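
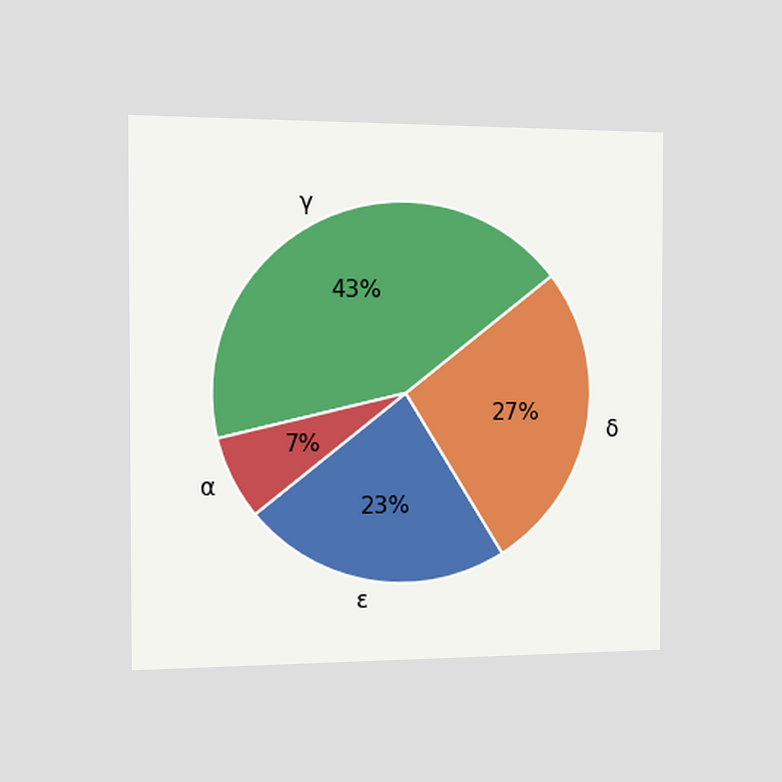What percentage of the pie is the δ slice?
The chart is viewed slightly from the left. The δ slice takes up 27% of the pie.

27%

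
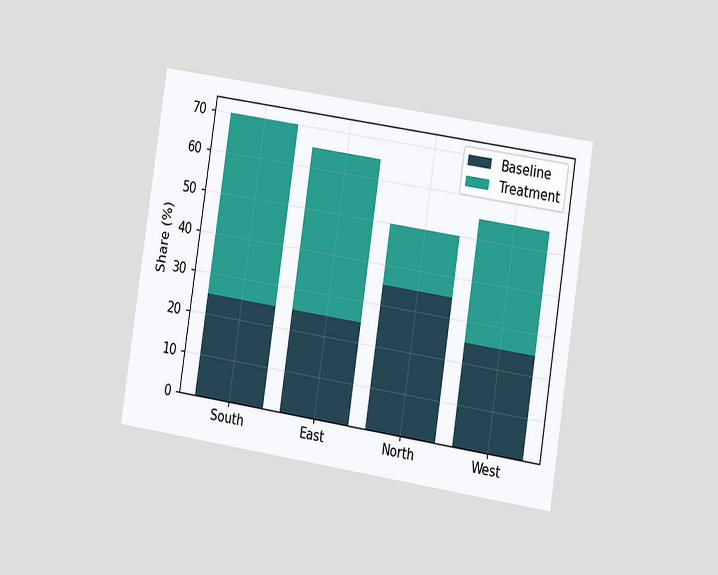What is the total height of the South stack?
The chart is tilted about 9° clockwise and viewed at a slight angle. The South stack's top reaches 70% on the y-axis.

70%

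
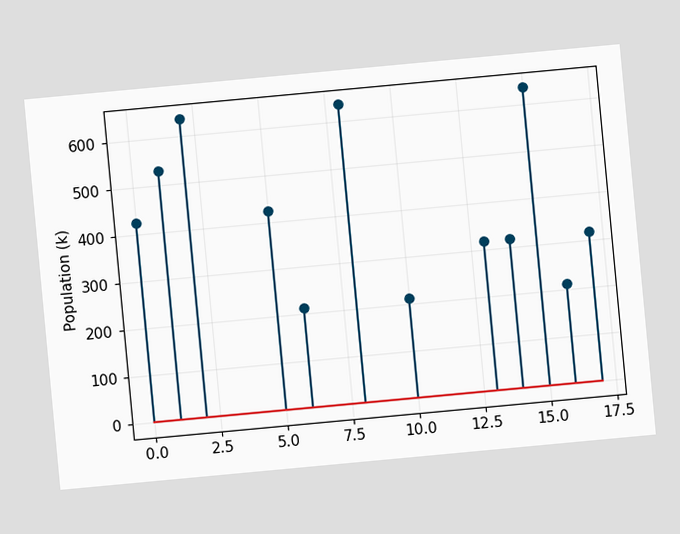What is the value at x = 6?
The chart is tilted about 5° counter-clockwise. The stem at x=6 reaches 212k.

212k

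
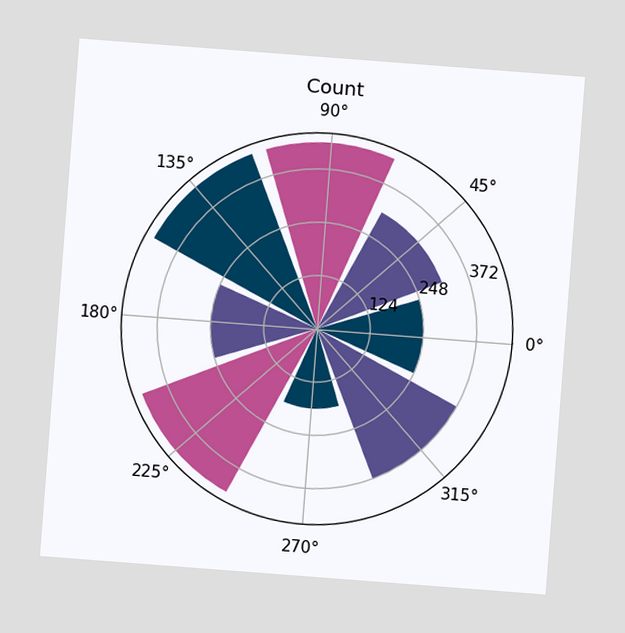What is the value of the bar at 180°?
The chart is tilted about 4° clockwise. The bar at 180° reaches 248 on the radial axis.

248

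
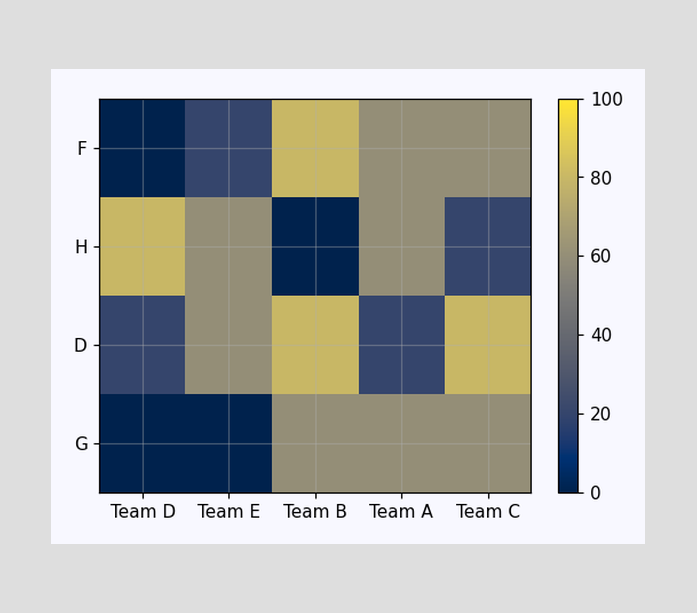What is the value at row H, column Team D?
80

Matching cell (H, Team D) against the colorbar gives 80.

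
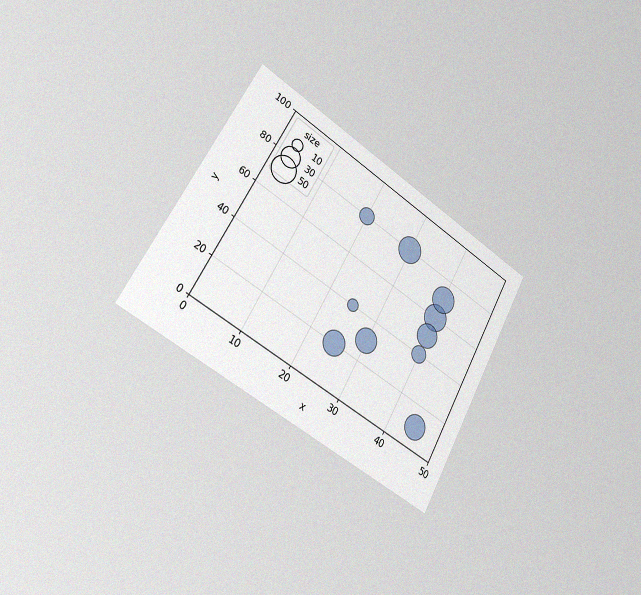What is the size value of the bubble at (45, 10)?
The chart is tilted about 30° clockwise and viewed slightly from the left, with some photo noise. Matching the bubble at (45, 10) against the size legend gives 40.

40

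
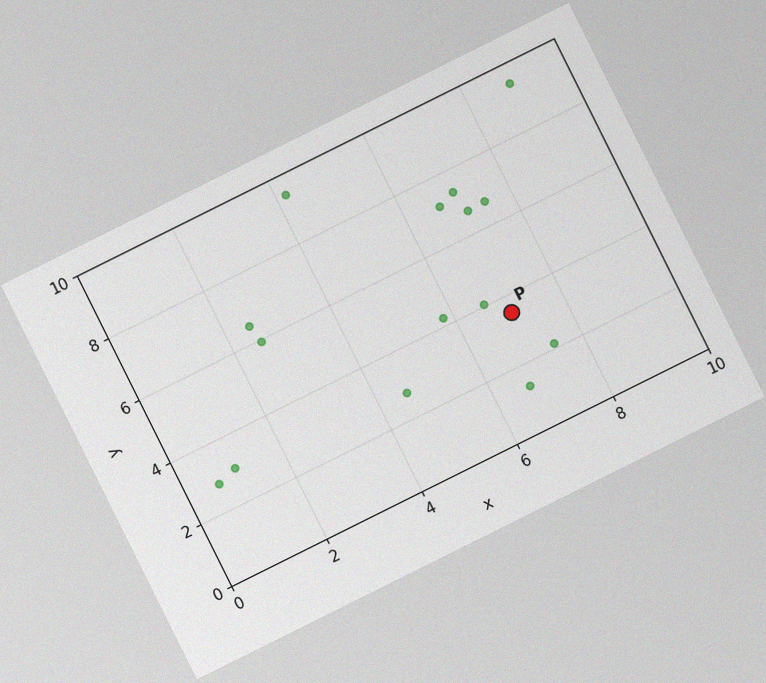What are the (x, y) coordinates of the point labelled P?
The chart is tilted about 26° counter-clockwise, with some photo noise. Following the gridlines from P to each axis, P sits at (7, 3.5).

(7, 3.5)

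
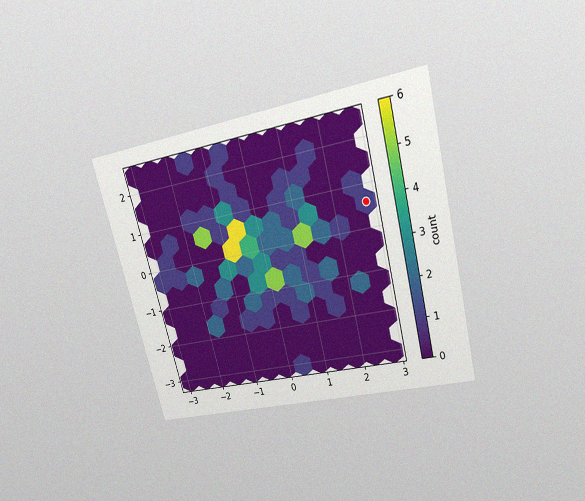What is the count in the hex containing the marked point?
1

The chart is tilted about 14° counter-clockwise and viewed slightly from above, with some photo noise. The marked hex reads 1 on the colorbar.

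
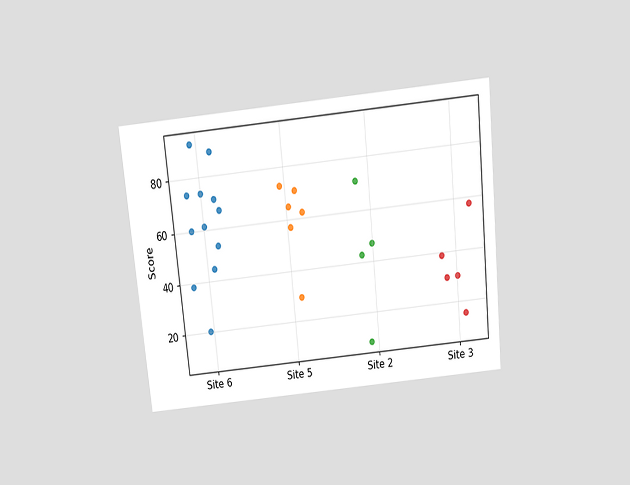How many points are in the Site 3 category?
The chart is tilted about 6° counter-clockwise and viewed slightly from above. Counting the markers in the Site 3 column gives 5.

5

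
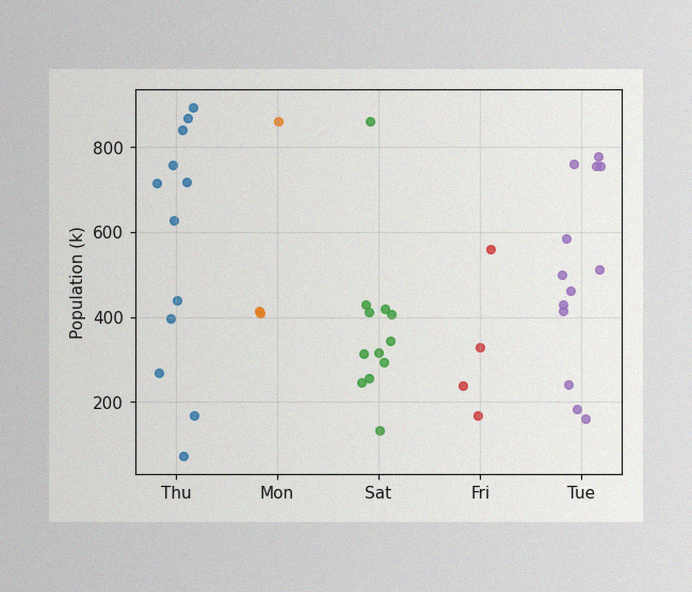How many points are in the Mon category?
3

The image has some photo noise and uneven lighting. Counting the markers in the Mon column gives 3.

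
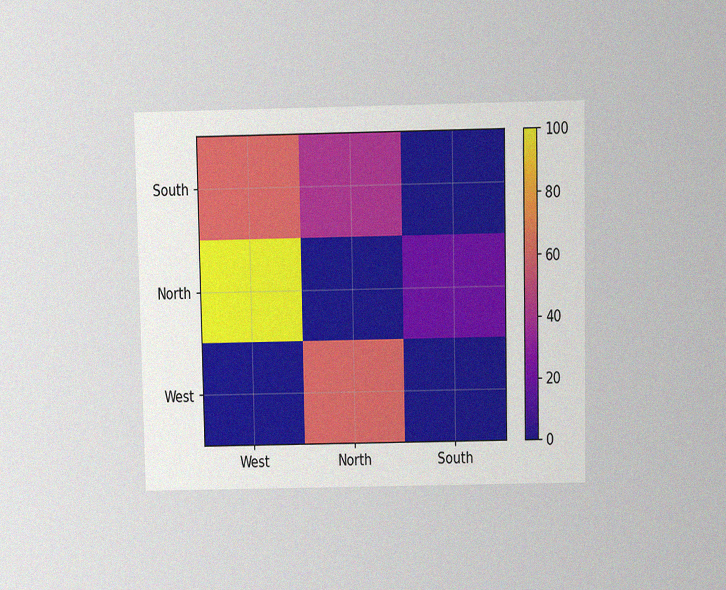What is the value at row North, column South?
The chart is viewed slightly from above, with some photo noise. Matching cell (North, South) against the colorbar gives 20.

20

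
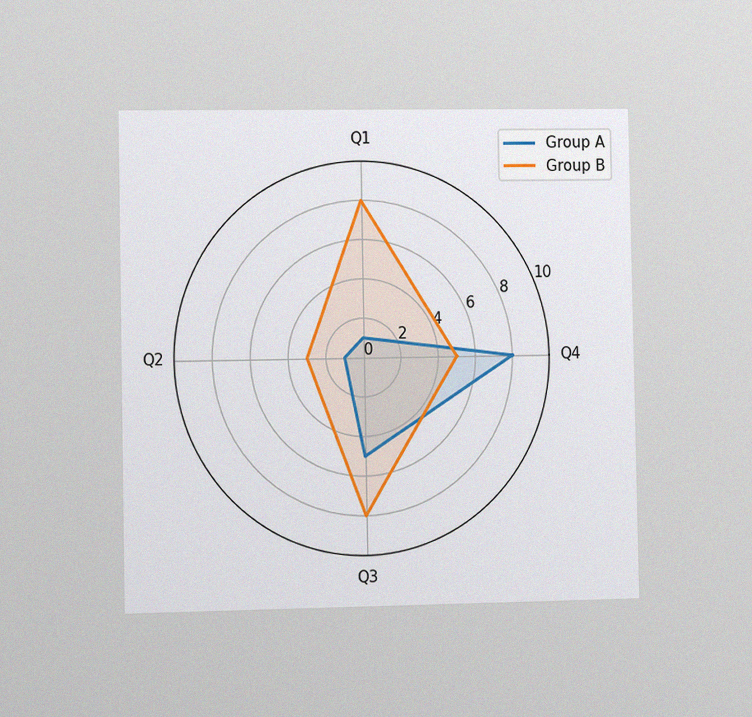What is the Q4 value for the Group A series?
The chart is viewed slightly from the left, with some photo noise. On the Q4 axis, Group A reaches 8.

8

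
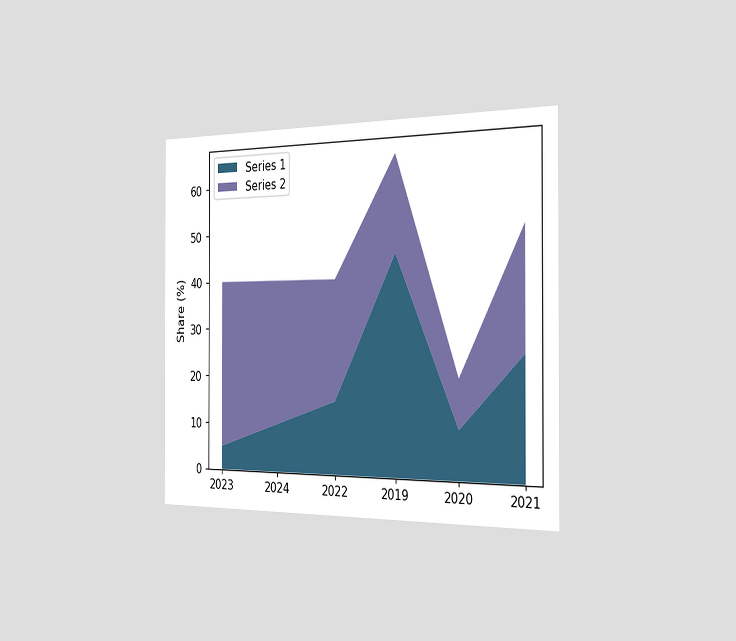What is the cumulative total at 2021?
The chart is viewed slightly from the right. The stacked total at 2021 reaches 50%.

50%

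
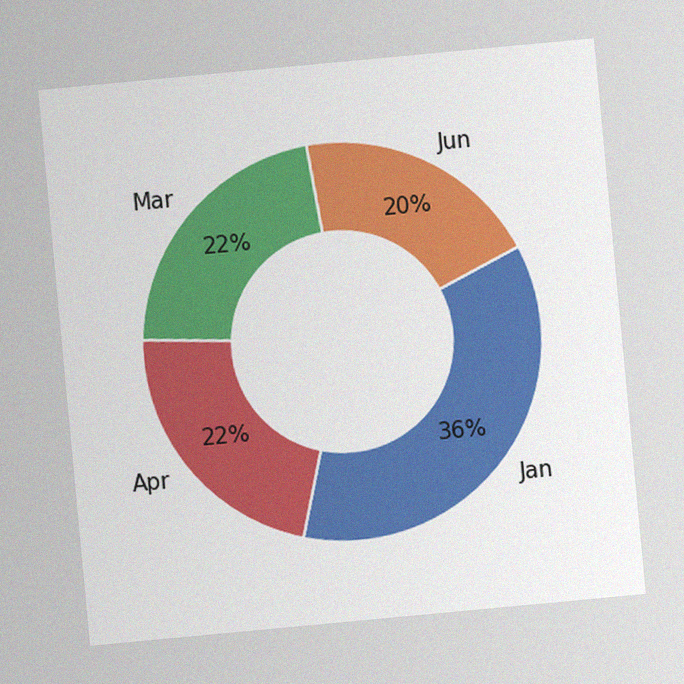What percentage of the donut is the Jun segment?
20%

The chart is tilted about 5° counter-clockwise, with some photo noise. The Jun segment takes up 20% of the ring.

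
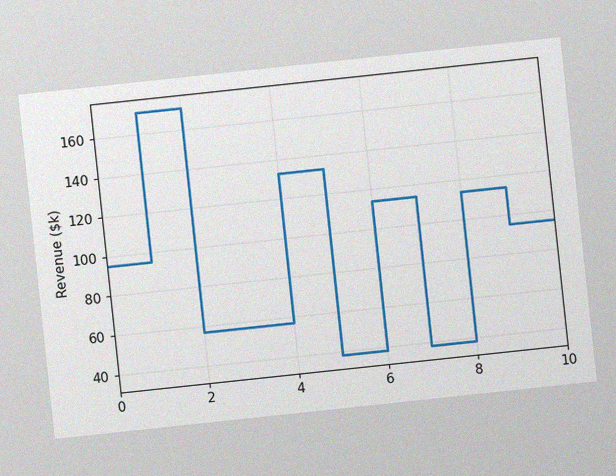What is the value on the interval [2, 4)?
The chart is tilted about 6° counter-clockwise, with some photo noise. On [2, 4) the step sits at $57k.

$57k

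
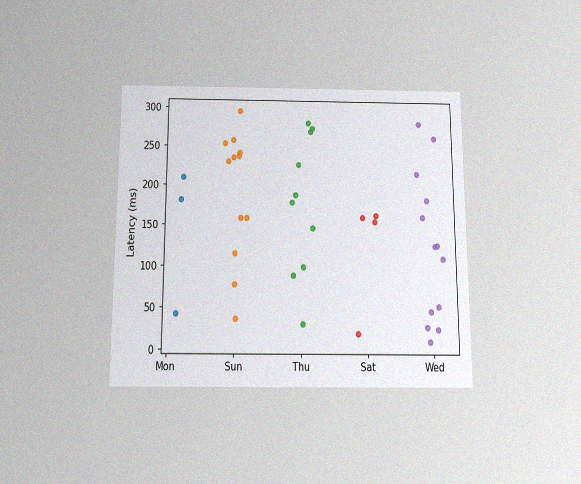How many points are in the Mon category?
3

The chart is viewed slightly from below, with some photo noise. Counting the markers in the Mon column gives 3.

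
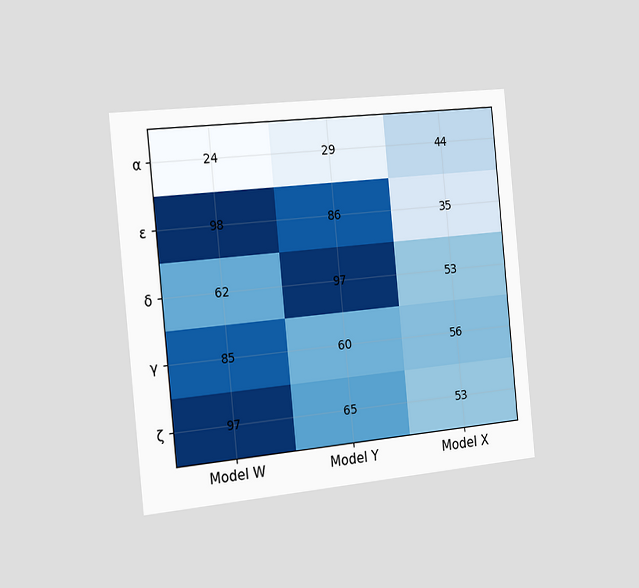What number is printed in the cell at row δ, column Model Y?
The chart is tilted about 5° counter-clockwise and viewed slightly from the left. The (δ, Model Y) cell reads 97.

97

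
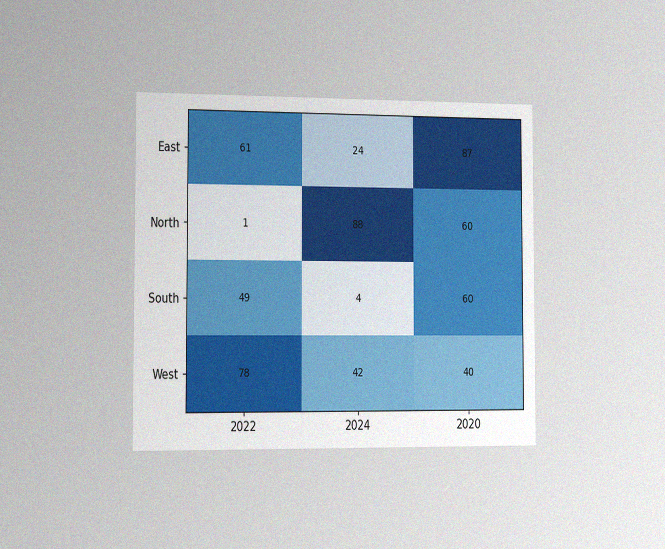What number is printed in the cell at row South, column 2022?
49

The chart is viewed slightly from the left, with some photo noise. The (South, 2022) cell reads 49.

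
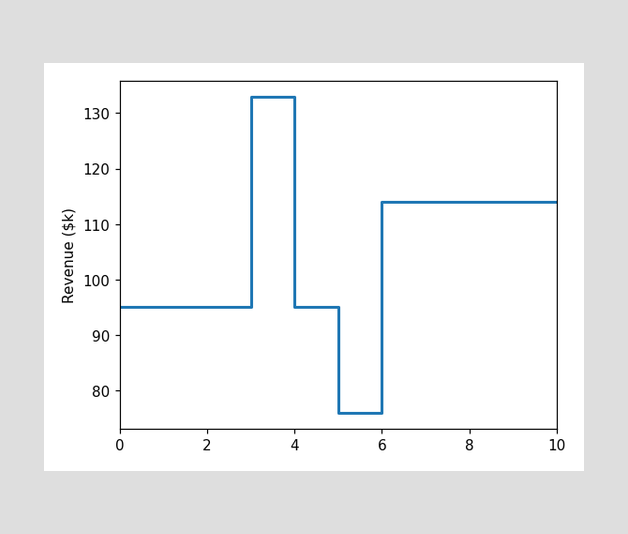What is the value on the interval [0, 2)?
On [0, 2) the step sits at $95k.

$95k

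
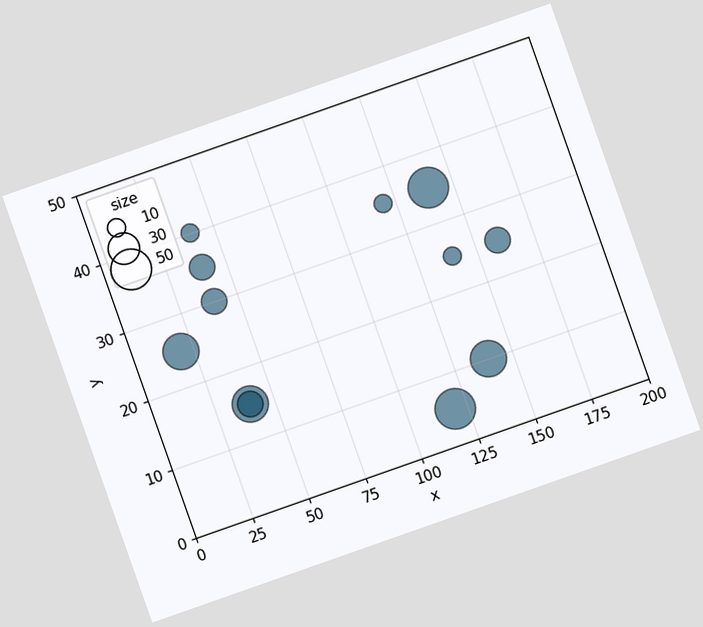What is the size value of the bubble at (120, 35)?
10

The chart is tilted about 19° counter-clockwise. Matching the bubble at (120, 35) against the size legend gives 10.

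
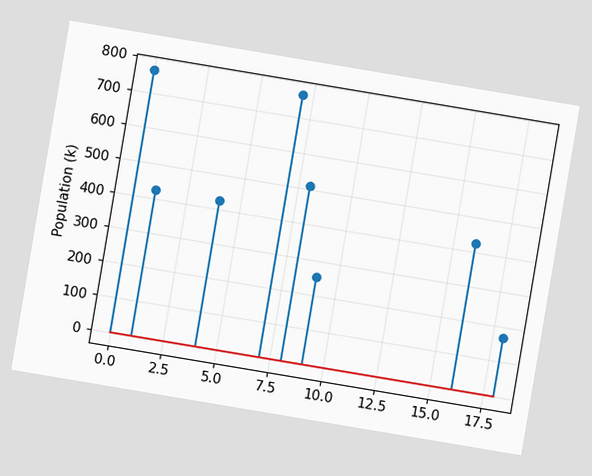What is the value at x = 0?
The chart is tilted about 10° clockwise. The stem at x=0 reaches 765k.

765k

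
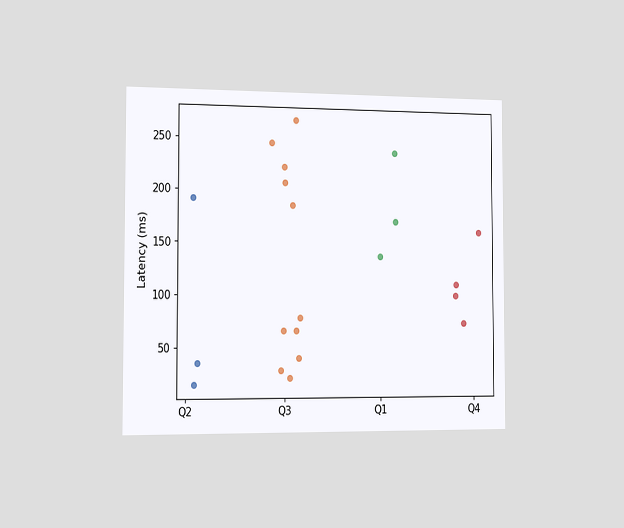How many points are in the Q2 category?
The chart is viewed slightly from the left. Counting the markers in the Q2 column gives 3.

3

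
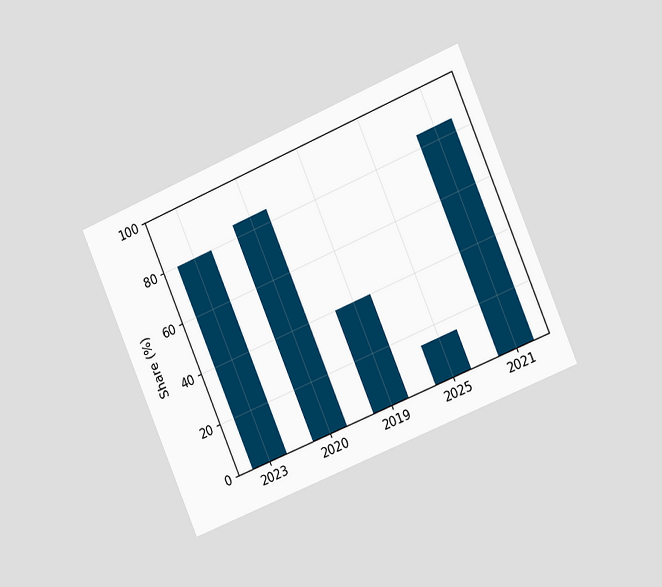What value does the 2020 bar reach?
85%

The chart is tilted about 23° counter-clockwise and viewed slightly from the right. Reading along the chart's y-axis, the 2020 bar reaches 85%.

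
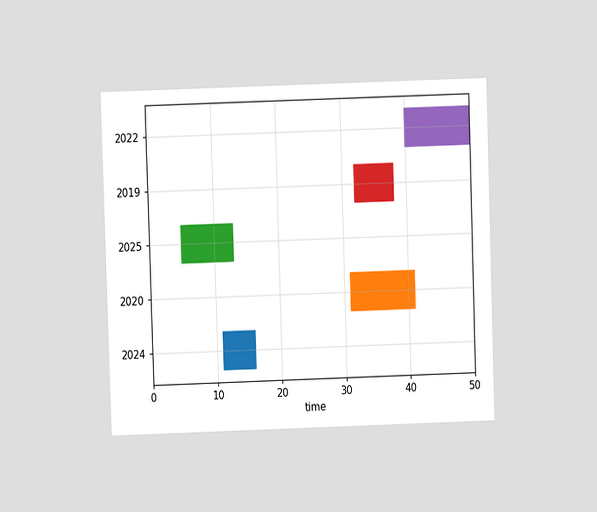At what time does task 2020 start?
31

The chart is viewed at a slight angle. The 2020 bar begins at t=31.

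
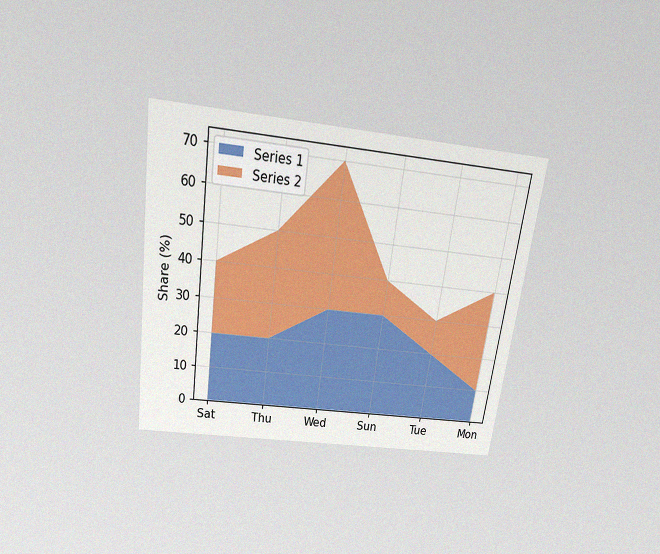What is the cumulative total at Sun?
The chart is tilted about 8° clockwise and viewed slightly from above, with some photo noise. The stacked total at Sun reaches 40%.

40%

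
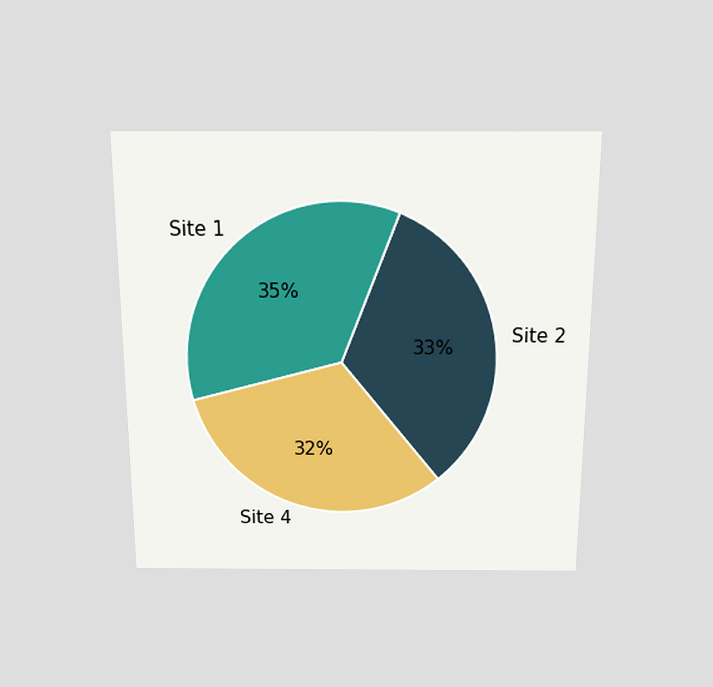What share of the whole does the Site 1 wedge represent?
The chart is viewed slightly from above. The Site 1 slice takes up 35% of the pie.

35%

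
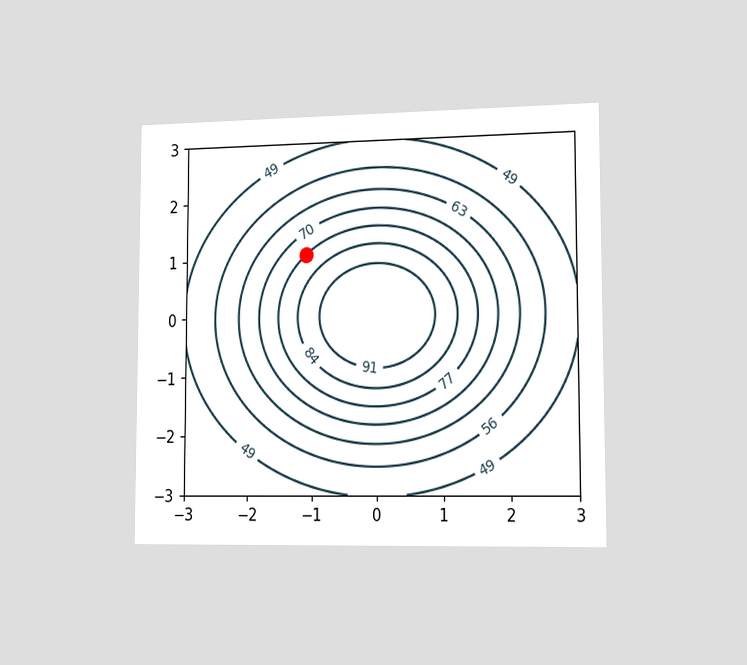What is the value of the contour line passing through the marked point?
77

The chart is viewed slightly from the right. The marked point sits on the contour labelled 77.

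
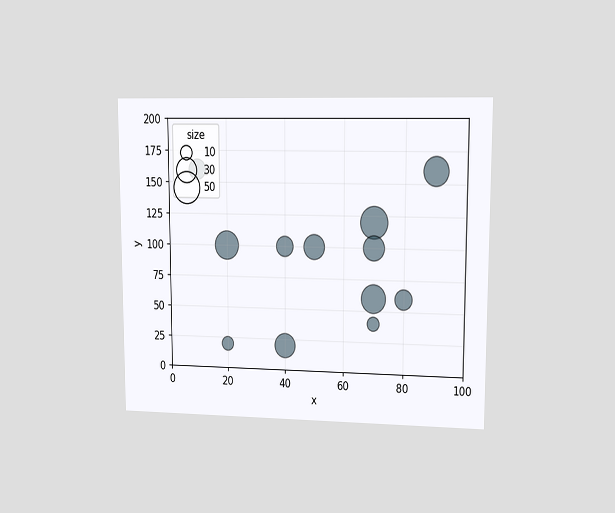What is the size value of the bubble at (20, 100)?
40

The chart is viewed at a slight angle. Matching the bubble at (20, 100) against the size legend gives 40.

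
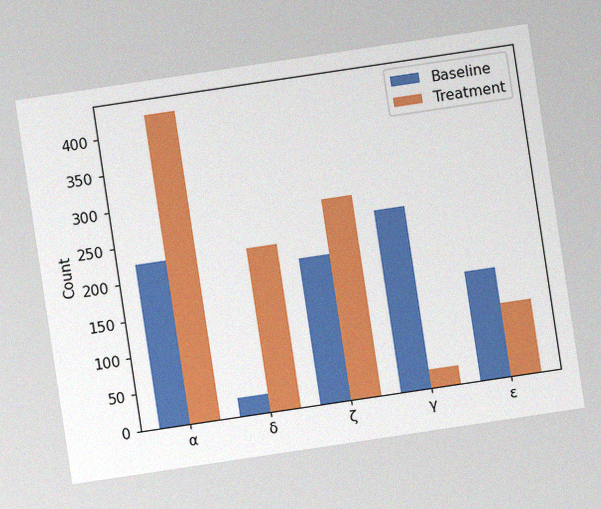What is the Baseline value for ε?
150

The chart is tilted about 8° counter-clockwise, with some photo noise. The Baseline bar at ε reaches 150 on the y-axis.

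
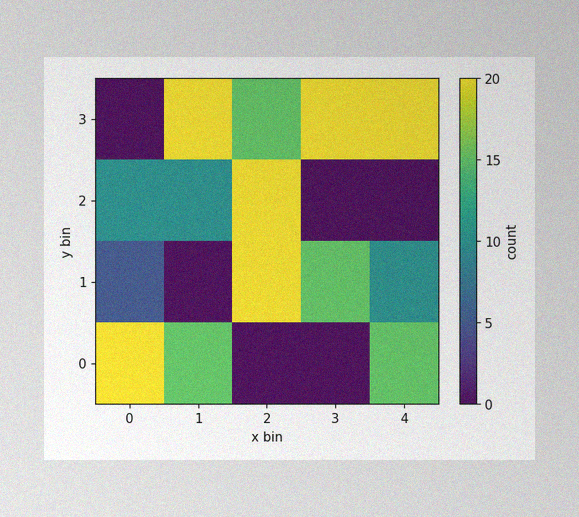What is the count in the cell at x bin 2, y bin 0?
The image has some photo noise and uneven lighting. Matching the cell (2, 0) against the colorbar gives 0.

0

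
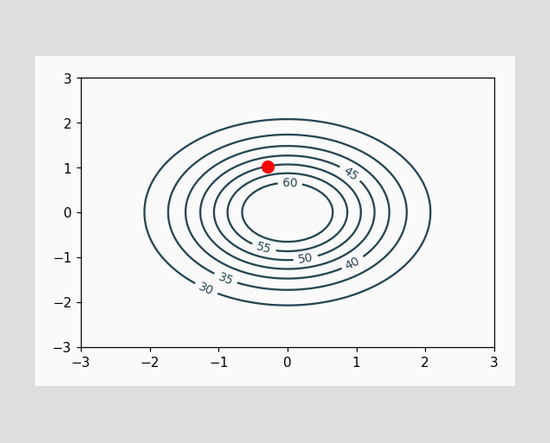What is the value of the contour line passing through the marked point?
50

The marked point sits on the contour labelled 50.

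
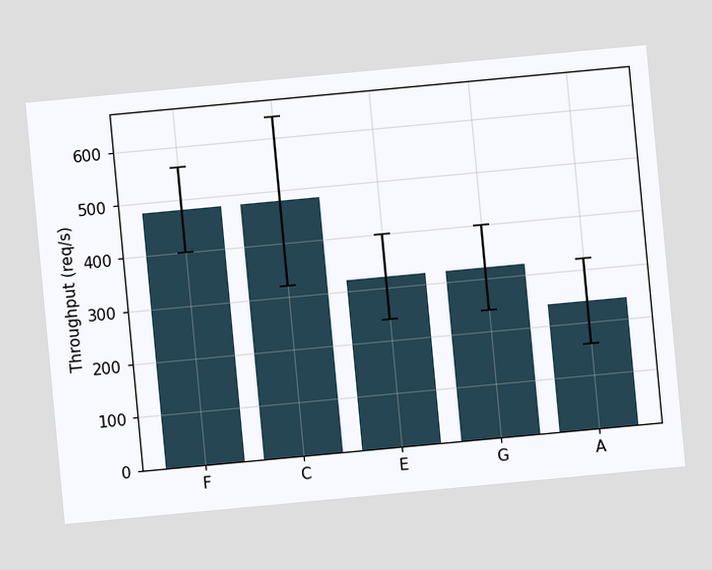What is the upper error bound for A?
320req/s

The chart is tilted about 5° counter-clockwise. The A bar's upper whisker reaches 320req/s.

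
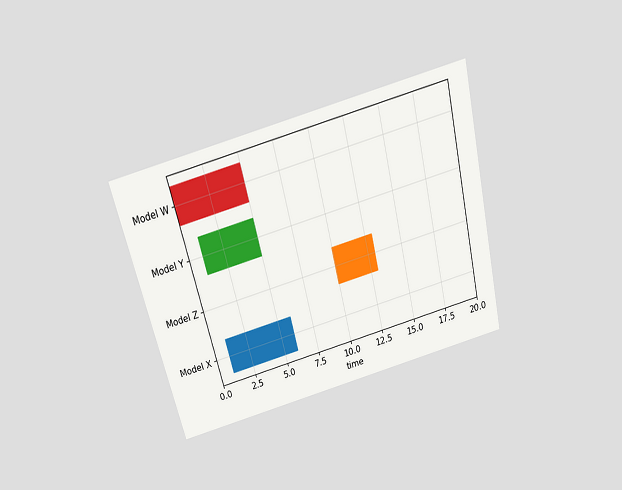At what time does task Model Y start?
The chart is tilted about 14° counter-clockwise and viewed slightly from above. The Model Y bar begins at t=1.

1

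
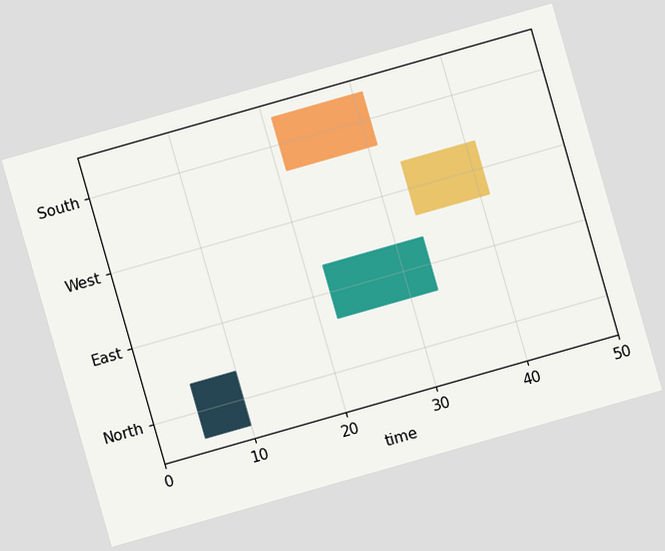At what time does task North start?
The chart is tilted about 16° counter-clockwise. The North bar begins at t=5.

5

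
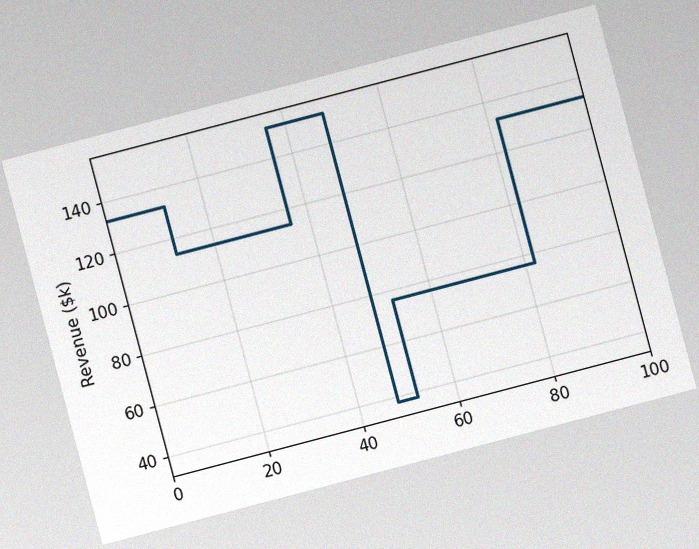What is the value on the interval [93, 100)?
The chart is tilted about 15° counter-clockwise, with some photo noise. On [93, 100) the step sits at $133k.

$133k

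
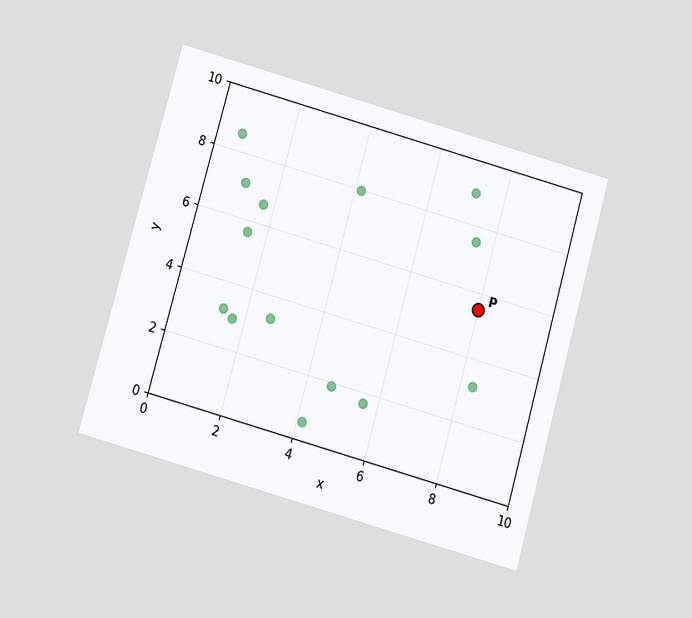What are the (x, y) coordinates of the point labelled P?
The chart is tilted about 16° clockwise and viewed at a slight angle. Following the gridlines from P to each axis, P sits at (8, 5.5).

(8, 5.5)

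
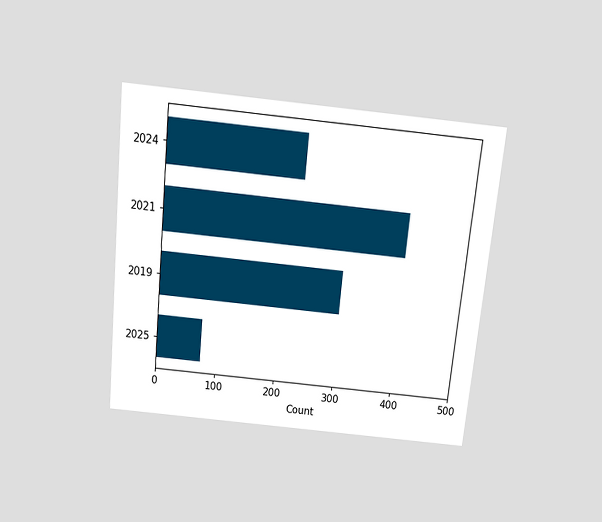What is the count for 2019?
300

The chart is tilted about 6° clockwise and viewed slightly from above. Reading along the chart's x-axis, the 2019 bar reaches 300.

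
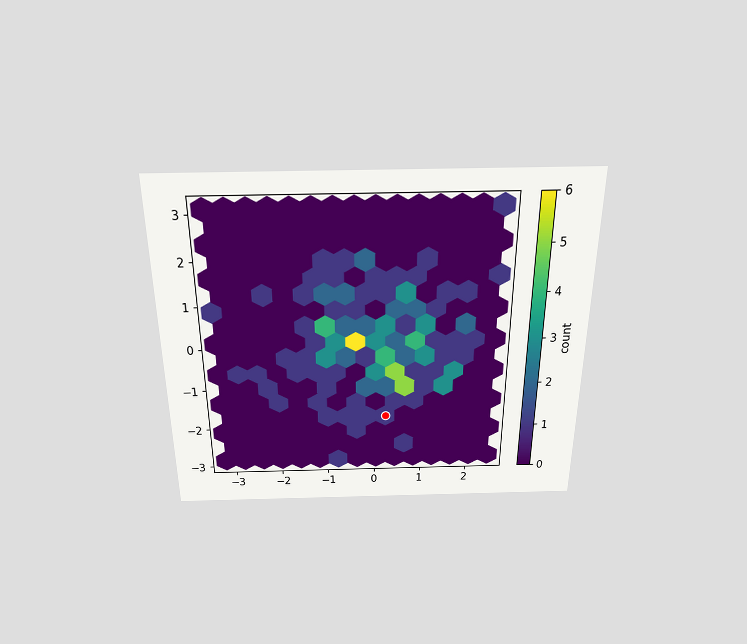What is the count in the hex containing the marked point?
1

The chart is viewed slightly from above. The marked hex reads 1 on the colorbar.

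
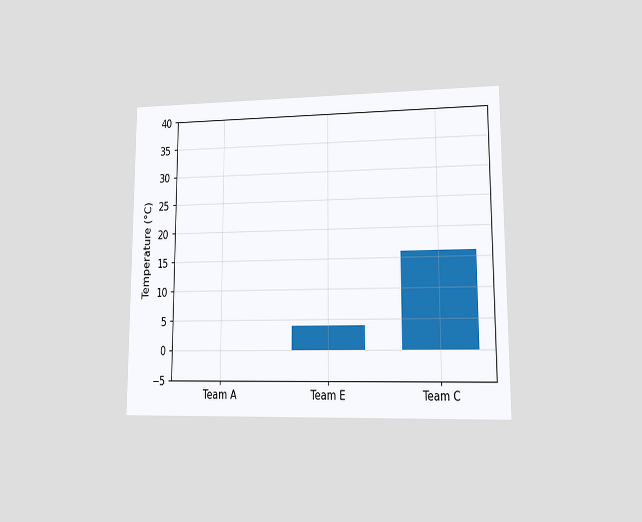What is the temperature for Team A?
0°C

The chart is viewed at a slight angle. Reading along the chart's y-axis, the Team A bar reaches 0°C.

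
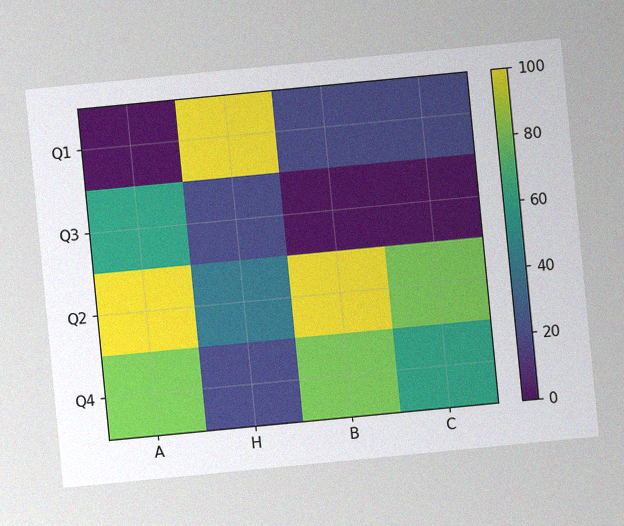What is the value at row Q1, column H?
The chart is tilted about 5° counter-clockwise, with some photo noise. Matching cell (Q1, H) against the colorbar gives 100.

100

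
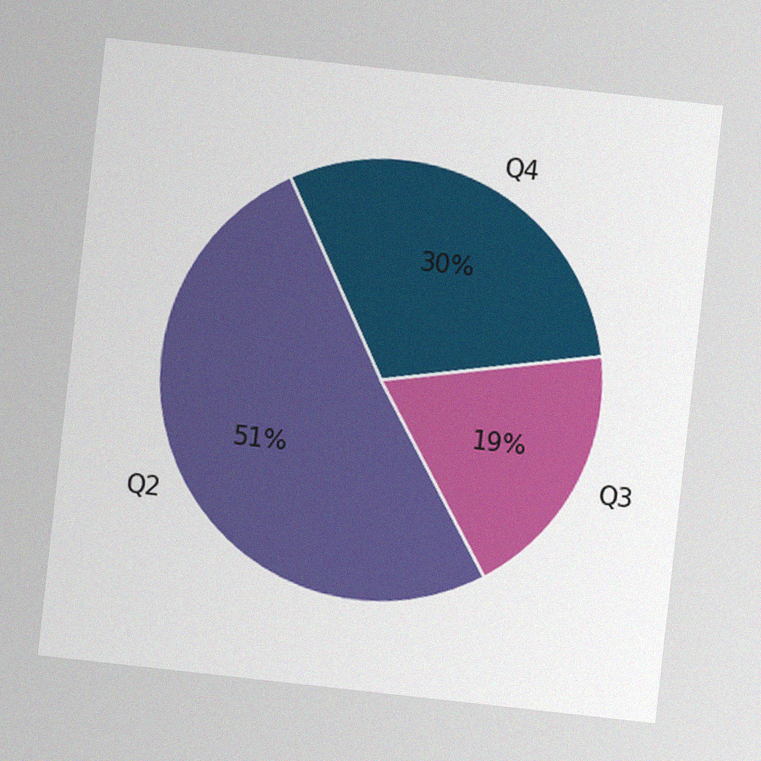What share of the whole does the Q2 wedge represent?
The chart is tilted about 6° clockwise, with some photo noise. The Q2 slice takes up 51% of the pie.

51%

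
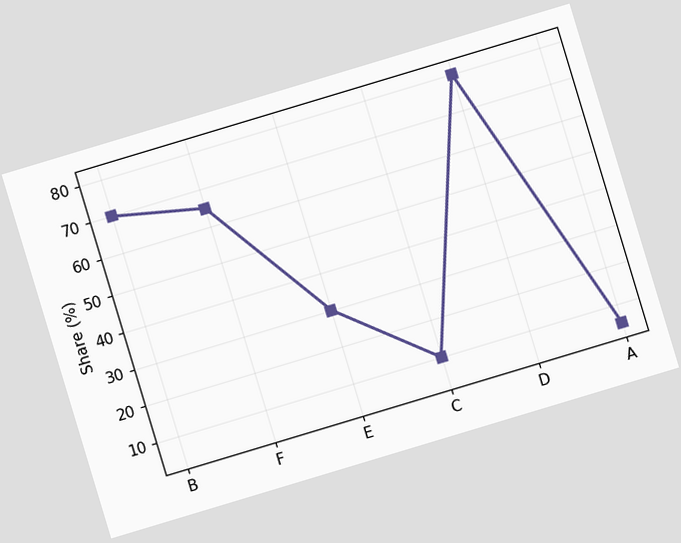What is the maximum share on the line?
The chart is tilted about 17° counter-clockwise. The highest point is at D, and reading across to the y-axis gives 80%.

80%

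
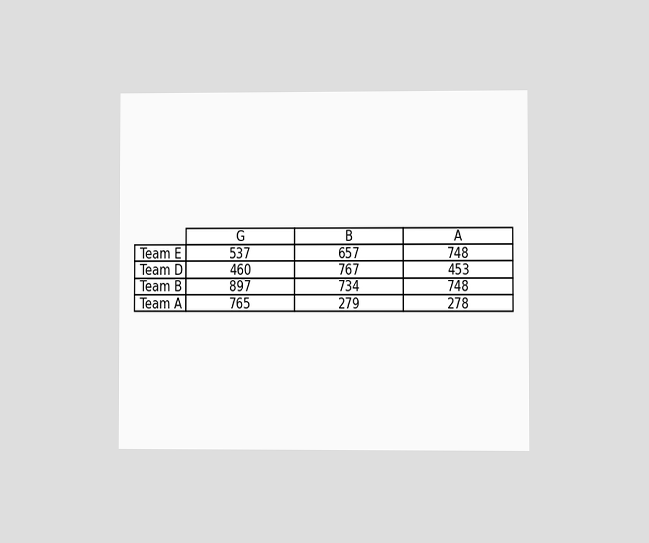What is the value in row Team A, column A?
The chart is viewed at a slight angle. The (Team A, A) cell reads 278.

278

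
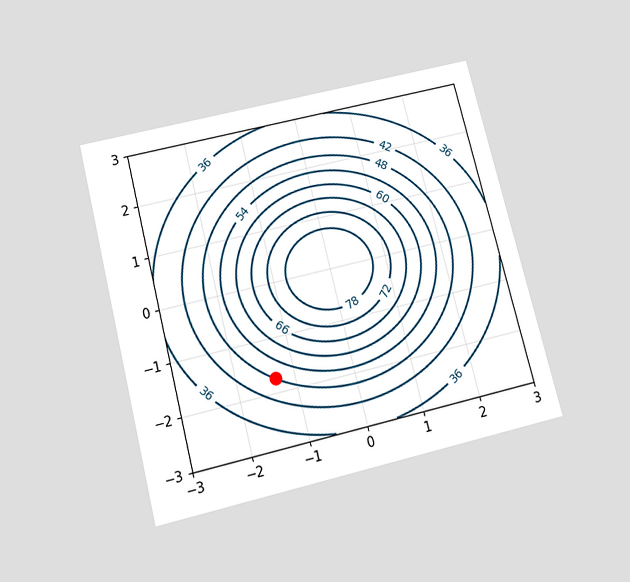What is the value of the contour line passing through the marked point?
48

The chart is tilted about 14° counter-clockwise and viewed slightly from below. The marked point sits on the contour labelled 48.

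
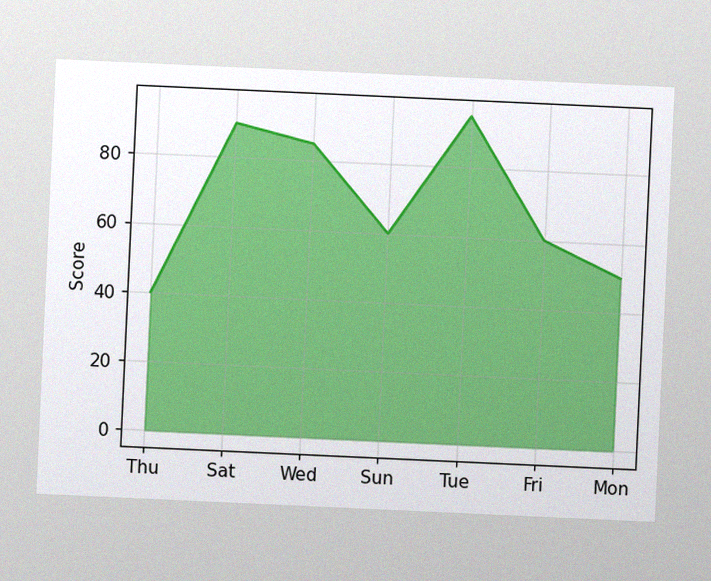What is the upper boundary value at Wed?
85

The chart is tilted about 3° clockwise, with some photo noise. At Wed the upper boundary is at 85.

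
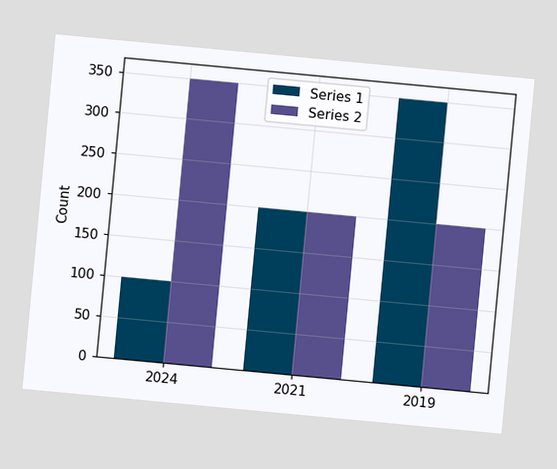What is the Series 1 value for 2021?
200

The chart is tilted about 5° clockwise. The Series 1 bar at 2021 reaches 200 on the y-axis.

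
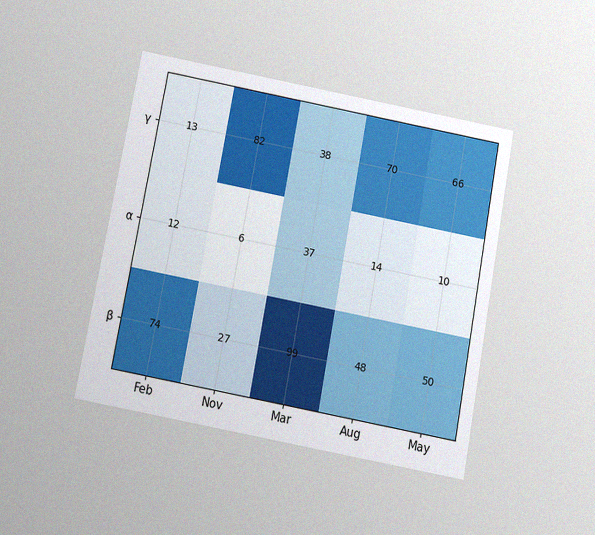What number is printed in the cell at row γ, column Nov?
82

The chart is tilted about 11° clockwise and viewed slightly from below, with some photo noise. The (γ, Nov) cell reads 82.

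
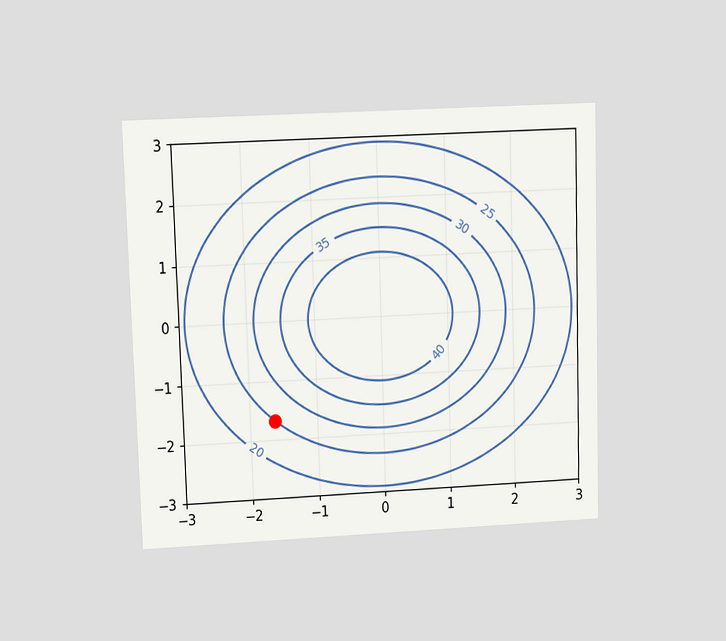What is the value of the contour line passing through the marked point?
The chart is viewed at a slight angle. The marked point sits on the contour labelled 25.

25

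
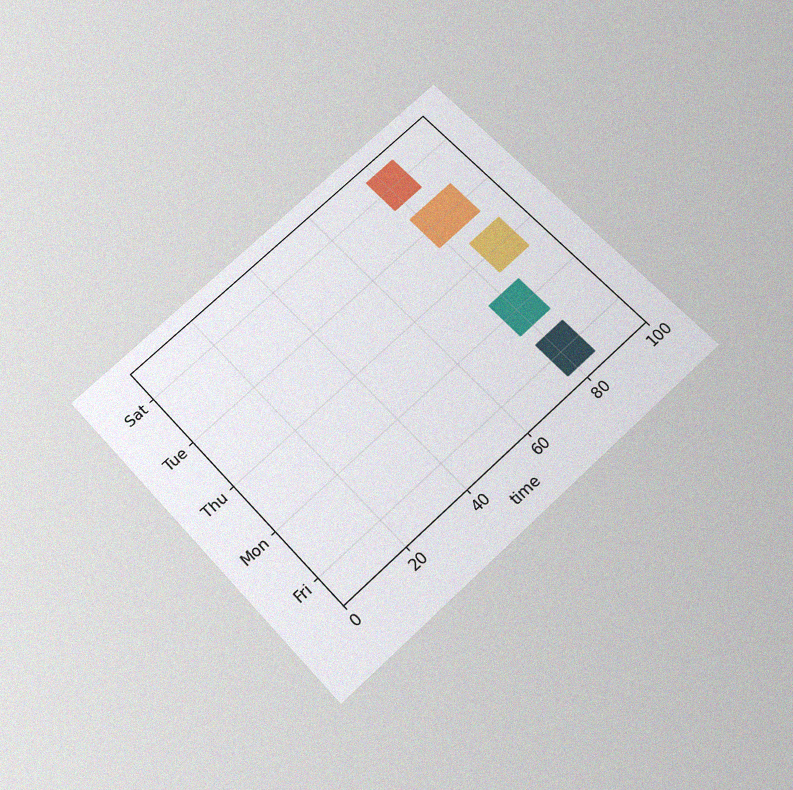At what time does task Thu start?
84

The chart is tilted about 43° counter-clockwise and viewed slightly from below, with some photo noise. The Thu bar begins at t=84.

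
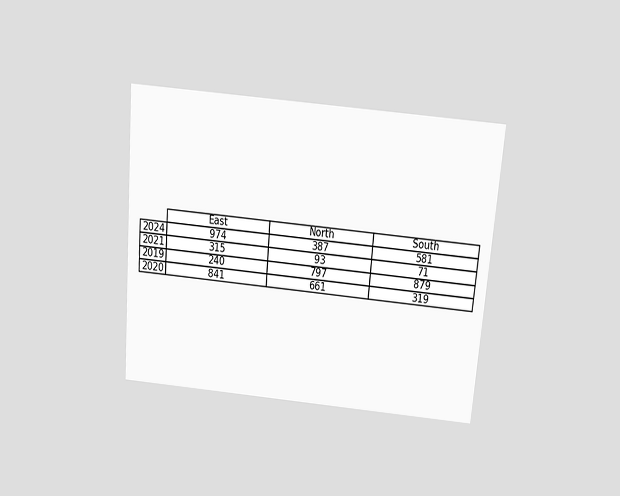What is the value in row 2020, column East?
The chart is tilted about 5° clockwise and viewed slightly from above. The (2020, East) cell reads 841.

841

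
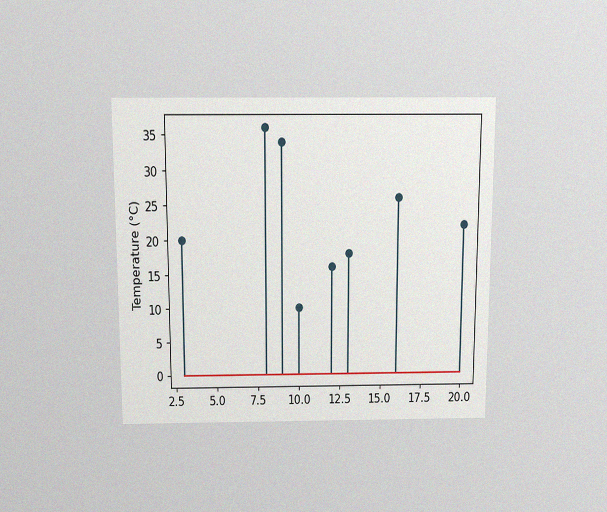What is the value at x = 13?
The chart is viewed slightly from above, with some photo noise. The stem at x=13 reaches 18°C.

18°C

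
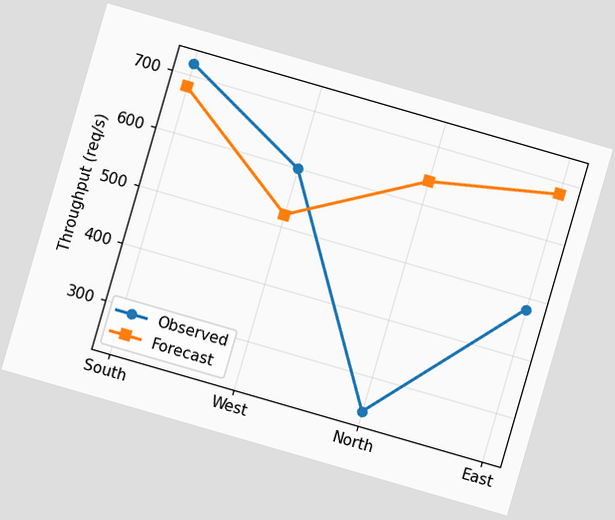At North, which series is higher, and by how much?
Forecast, by 400req/s

The chart is tilted about 16° clockwise. At North, Forecast sits above the other line by 400req/s.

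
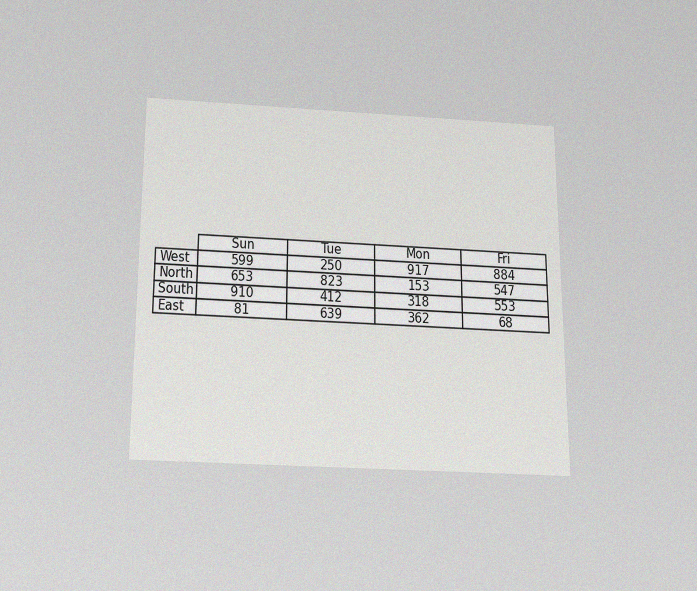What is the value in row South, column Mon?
The chart is viewed slightly from below, with some photo noise. The (South, Mon) cell reads 318.

318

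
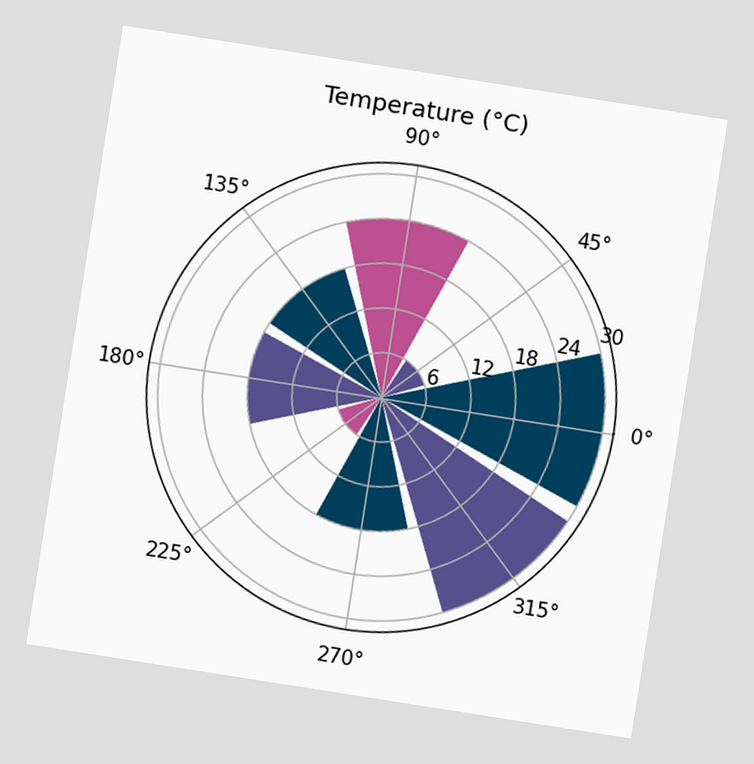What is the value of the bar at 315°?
The chart is tilted about 9° clockwise. The bar at 315° reaches 30°C on the radial axis.

30°C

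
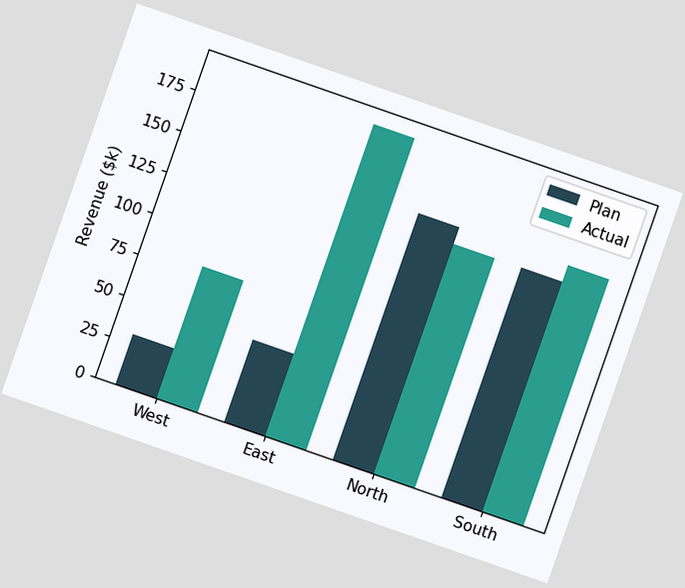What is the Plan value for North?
$150k

The chart is tilted about 19° clockwise. The Plan bar at North reaches $150k on the y-axis.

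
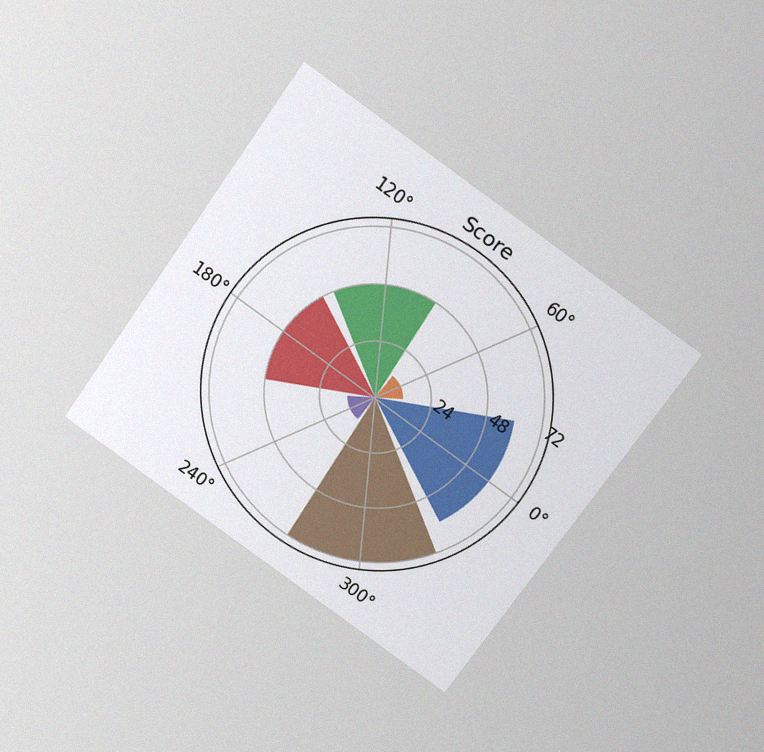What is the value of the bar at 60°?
The chart is tilted about 35° clockwise and viewed slightly from above, with some photo noise. The bar at 60° reaches 12 on the radial axis.

12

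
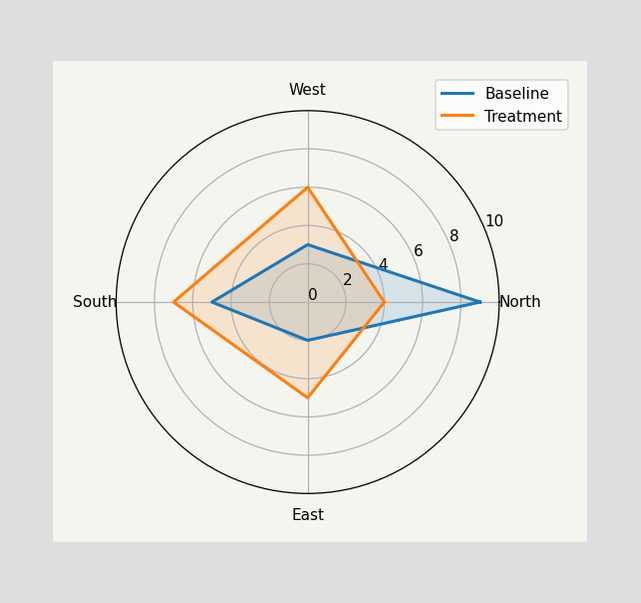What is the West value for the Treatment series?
On the West axis, Treatment reaches 6.

6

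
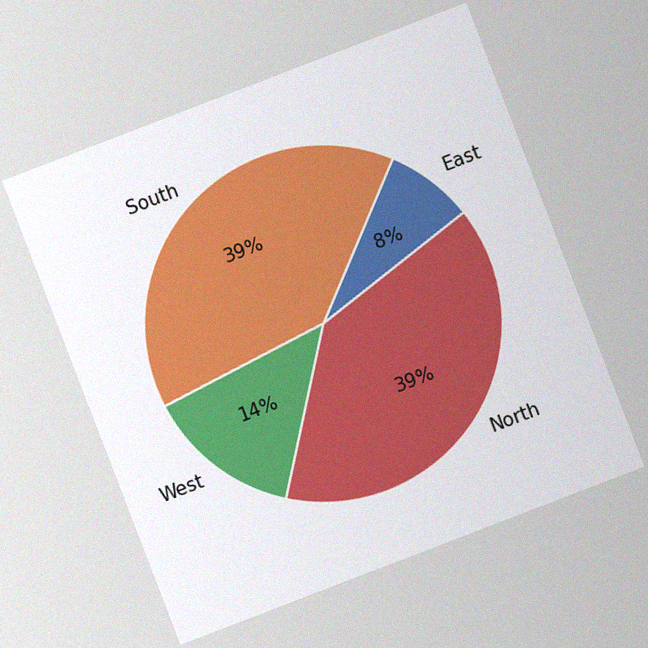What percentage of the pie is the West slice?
The chart is tilted about 21° counter-clockwise, with some photo noise. The West slice takes up 14% of the pie.

14%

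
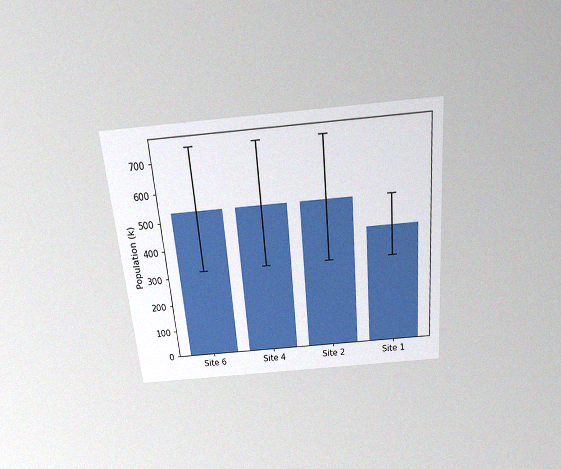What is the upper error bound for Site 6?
742k

The chart is tilted about 5° counter-clockwise and viewed slightly from above, with some photo noise. The Site 6 bar's upper whisker reaches 742k.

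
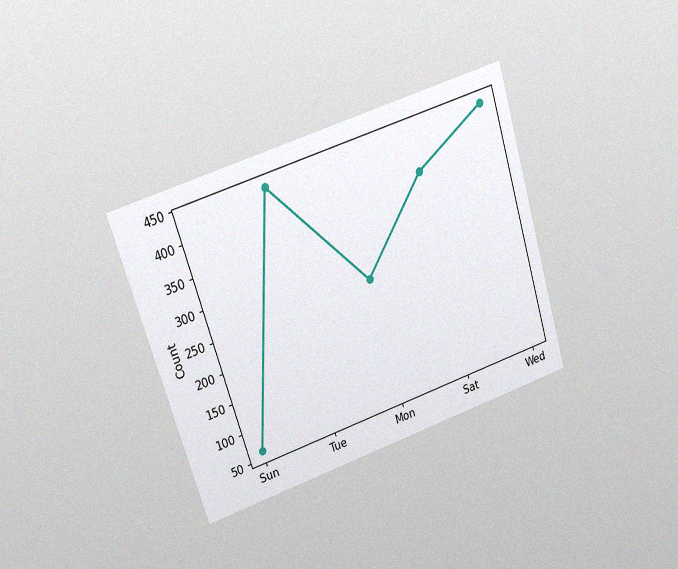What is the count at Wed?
The chart is tilted about 18° counter-clockwise and viewed at a slight angle, with some photo noise. At Wed, the line is at 434.

434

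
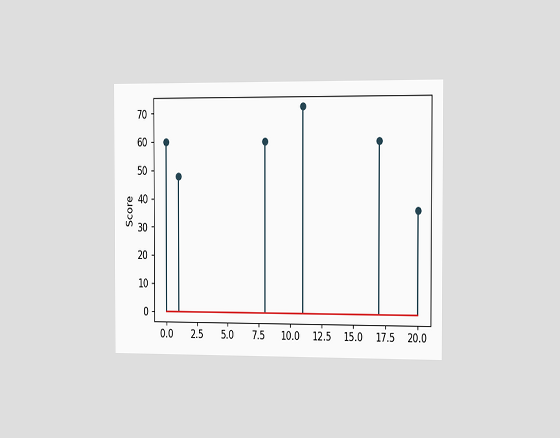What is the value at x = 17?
60

The chart is viewed slightly from the right. The stem at x=17 reaches 60.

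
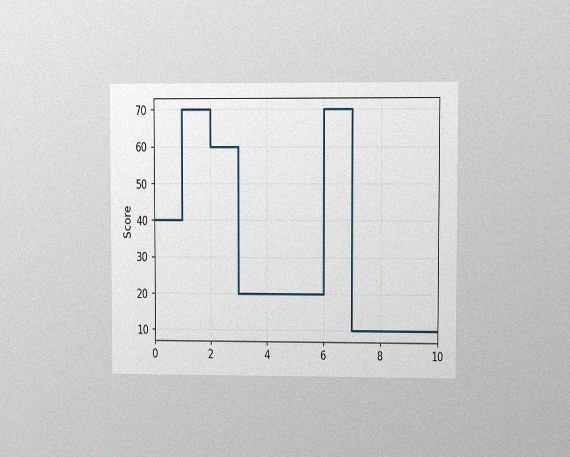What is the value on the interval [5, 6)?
The chart is viewed at a slight angle, with some photo noise. On [5, 6) the step sits at 20.

20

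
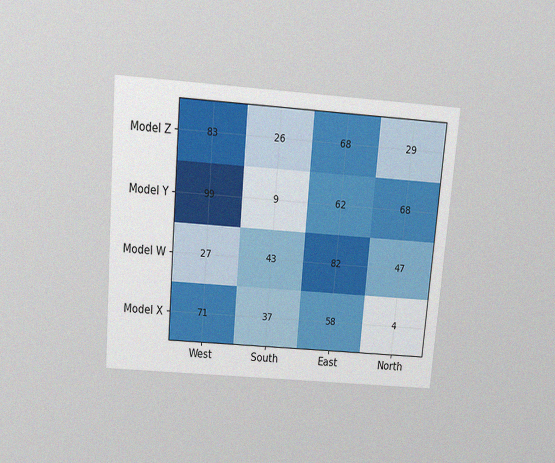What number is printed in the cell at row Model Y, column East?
62

The chart is tilted about 5° clockwise and viewed slightly from above, with some photo noise. The (Model Y, East) cell reads 62.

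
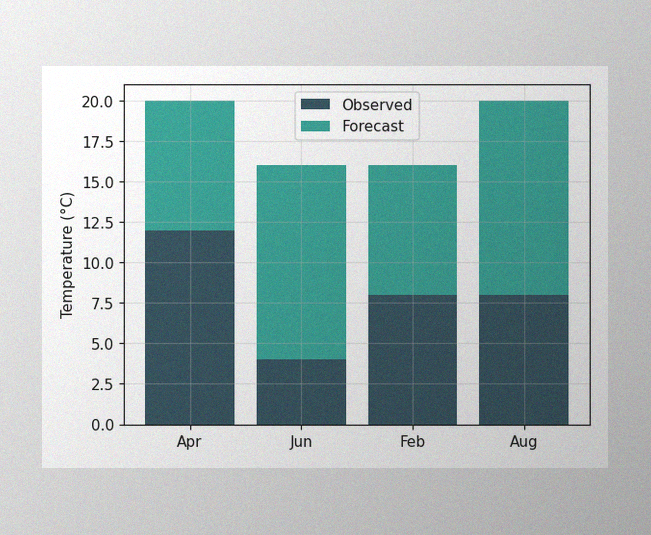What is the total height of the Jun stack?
16°C

The image has some photo noise and uneven lighting. The Jun stack's top reaches 16°C on the y-axis.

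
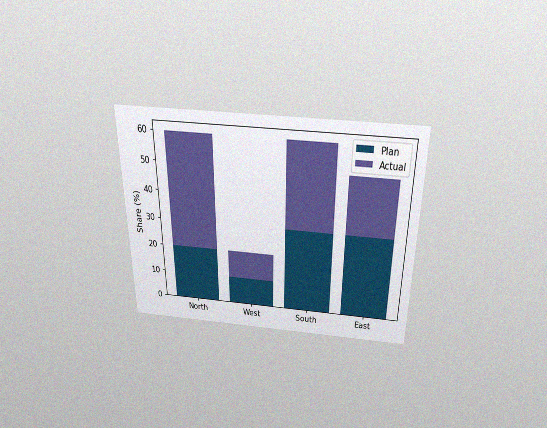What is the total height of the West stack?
The chart is viewed slightly from above, with some photo noise. The West stack's top reaches 20% on the y-axis.

20%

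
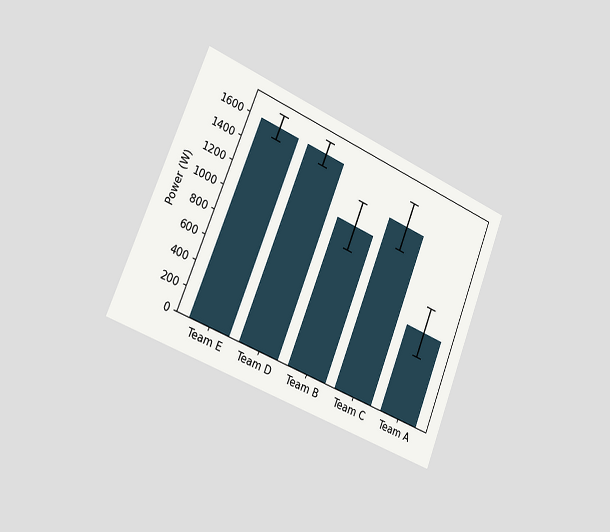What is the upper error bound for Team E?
The chart is tilted about 22° clockwise and viewed slightly from the left. The Team E bar's upper whisker reaches 1700W.

1700W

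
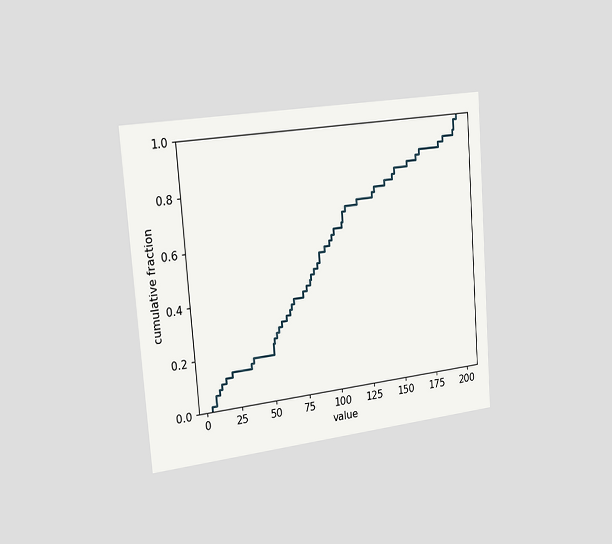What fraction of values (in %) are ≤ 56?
28%

The chart is tilted about 4° counter-clockwise and viewed slightly from the left. At x=56 the ECDF step is at 28%.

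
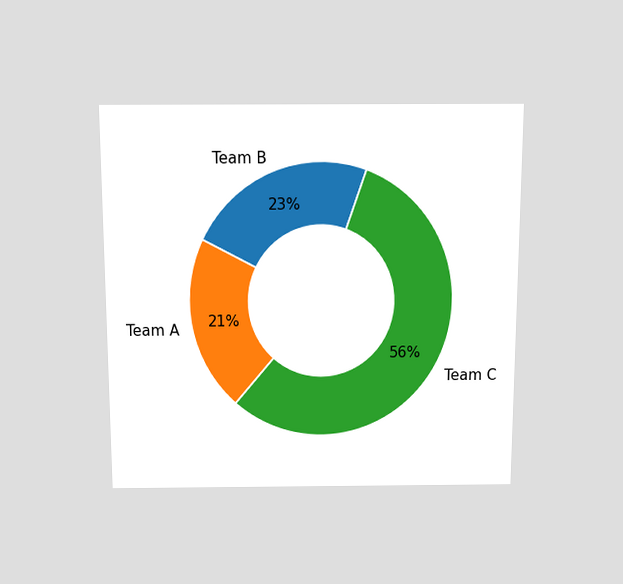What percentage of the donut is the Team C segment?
56%

The chart is viewed slightly from above. The Team C segment takes up 56% of the ring.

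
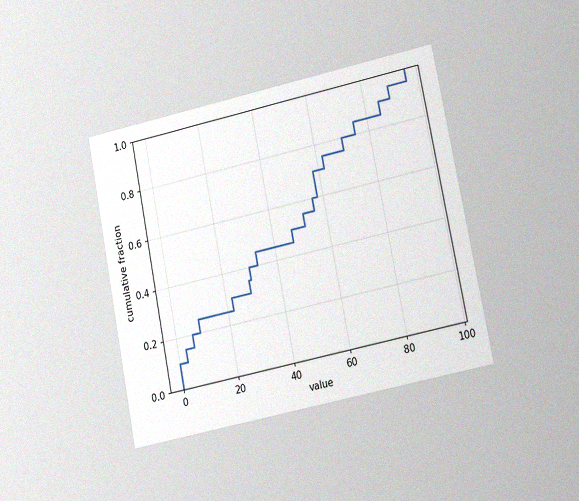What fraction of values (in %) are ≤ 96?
The chart is tilted about 11° counter-clockwise and viewed slightly from the right, with some photo noise. At x=96 the ECDF step is at 100%.

100%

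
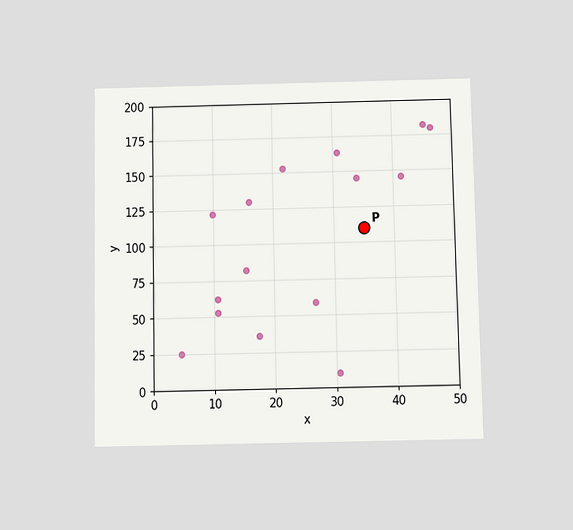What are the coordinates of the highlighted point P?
The chart is viewed slightly from below. Following the gridlines from P to each axis, P sits at (35, 110).

(35, 110)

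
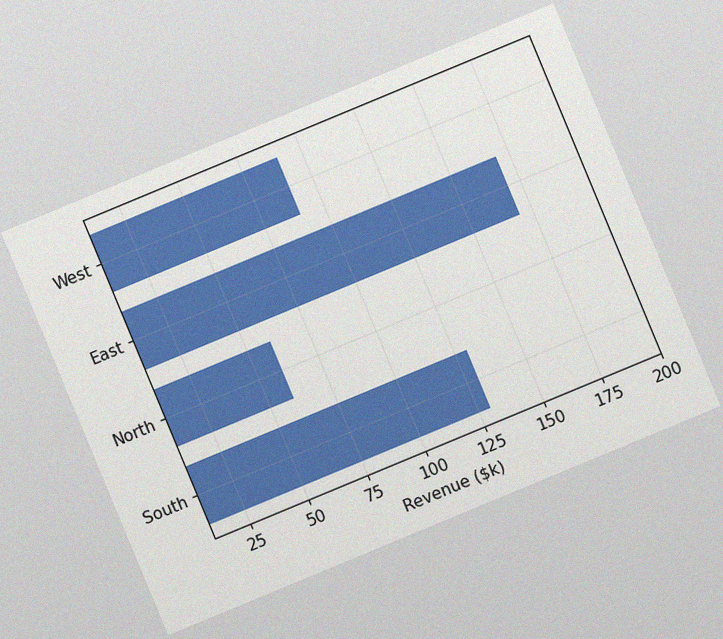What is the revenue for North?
$60k

The chart is tilted about 23° counter-clockwise, with some photo noise. Reading along the chart's x-axis, the North bar reaches $60k.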